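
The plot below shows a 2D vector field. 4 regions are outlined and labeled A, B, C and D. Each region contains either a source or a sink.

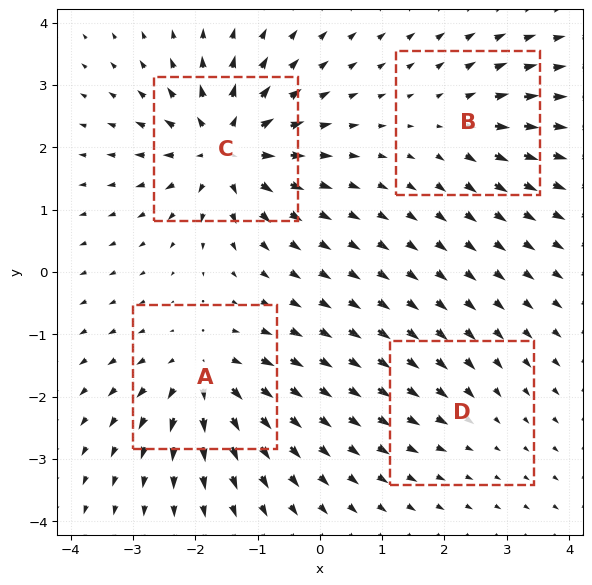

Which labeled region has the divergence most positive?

C

Divergence at each region's feature centre — A: about +6, B: about +4, C: about +9, D: about -3. Region C is most positive.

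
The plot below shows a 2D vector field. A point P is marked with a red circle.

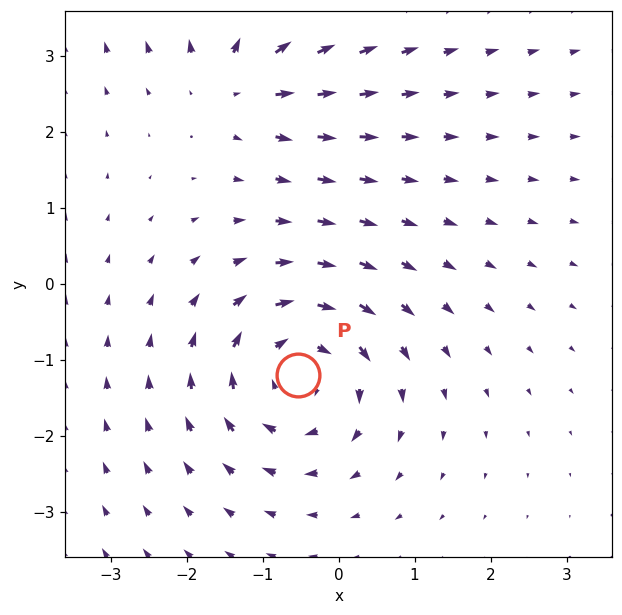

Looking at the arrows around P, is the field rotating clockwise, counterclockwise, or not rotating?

Near P at (-0.5, -1.2) the arrows circulate clockwise. The curl (z-component) there is about -4; negative curl means clockwise rotation.

clockwise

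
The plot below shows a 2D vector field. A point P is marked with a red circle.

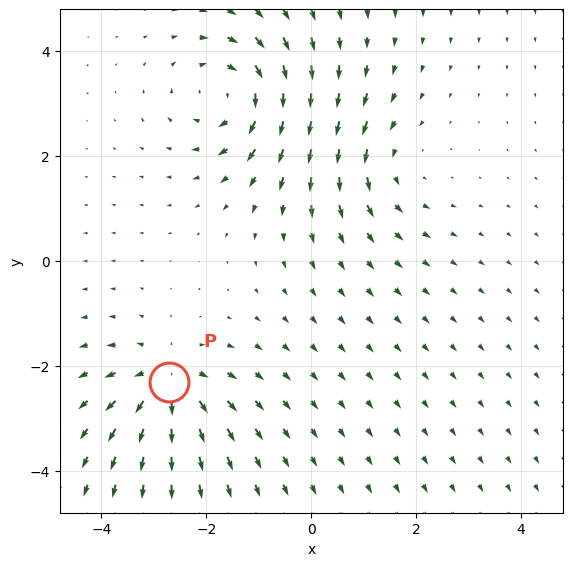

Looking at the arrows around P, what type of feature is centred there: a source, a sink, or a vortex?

source

At P (-2.7, -2.3) the arrows spread outward. Divergence about +4, curl ≈0 — positive divergence with near-zero curl is a source.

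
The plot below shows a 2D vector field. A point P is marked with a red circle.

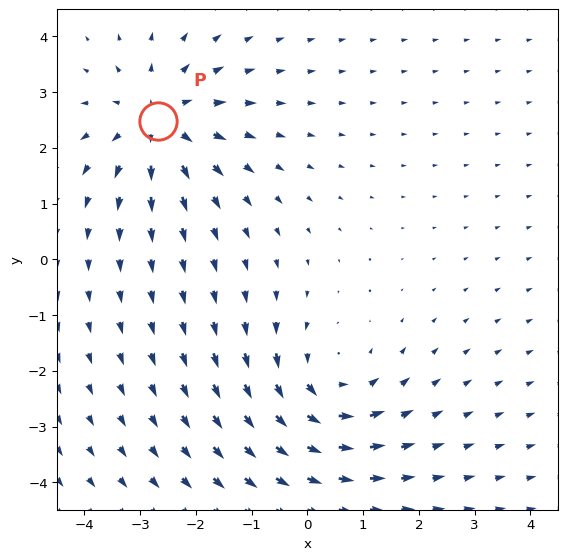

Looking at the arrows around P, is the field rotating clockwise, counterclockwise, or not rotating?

Near P at (-2.7, 2.5) the arrows show no circulation. The curl there is ≈0.

not rotating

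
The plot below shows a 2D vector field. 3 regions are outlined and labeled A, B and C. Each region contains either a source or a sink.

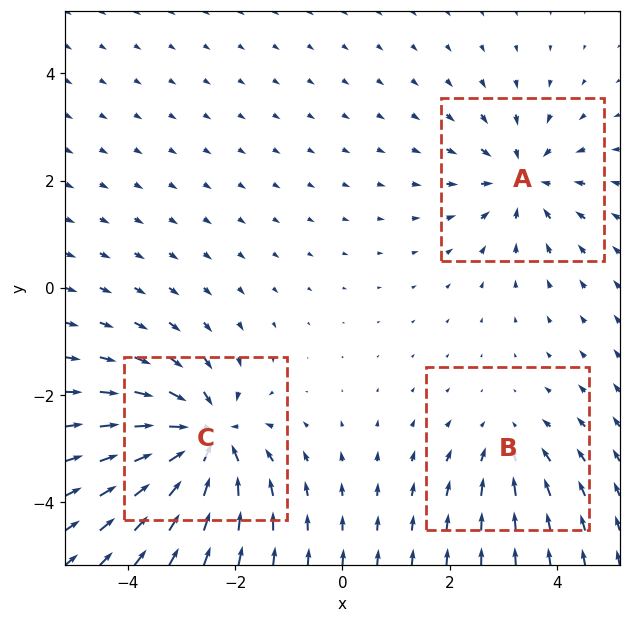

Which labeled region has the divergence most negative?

C

Divergence at each region's feature centre — A: about -3, B: about -2, C: about -5. Region C is most negative.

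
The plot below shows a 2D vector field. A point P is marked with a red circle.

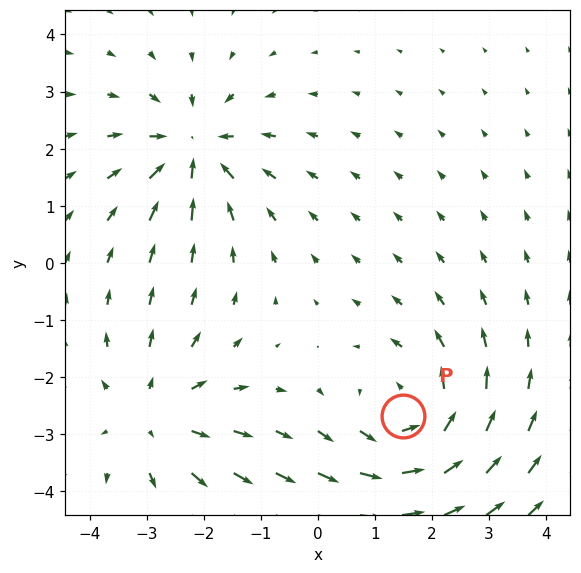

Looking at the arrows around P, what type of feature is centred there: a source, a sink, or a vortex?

vortex

At P (1.5, -2.7) the arrows circulate counterclockwise. Divergence ≈0, curl about +4 — near-zero divergence with nonzero curl is a vortex.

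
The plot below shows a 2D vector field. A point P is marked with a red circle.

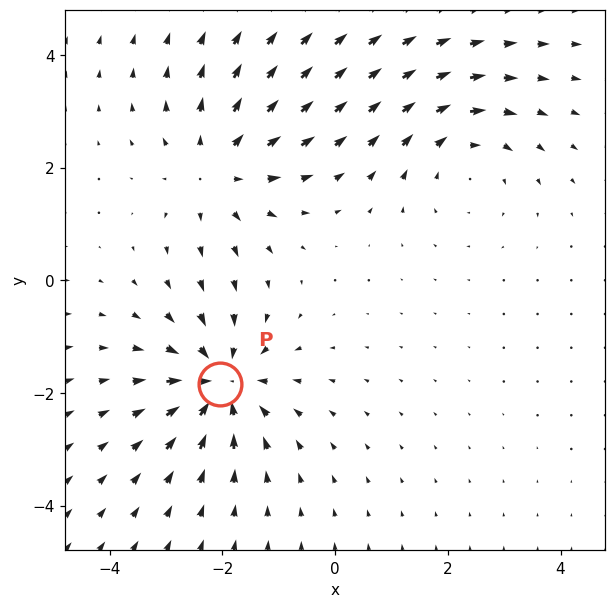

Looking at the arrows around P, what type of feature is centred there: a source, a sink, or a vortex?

sink

At P (-2.0, -1.8) the arrows converge inward. Divergence about -5, curl ≈0 — negative divergence with near-zero curl is a sink.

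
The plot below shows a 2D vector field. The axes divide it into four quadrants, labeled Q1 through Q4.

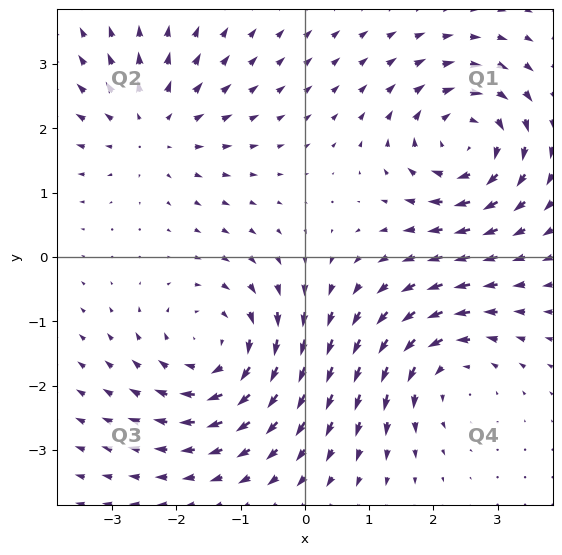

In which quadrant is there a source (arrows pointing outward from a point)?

The source sits at approximately (-2.4, 2.0), which lies in quadrant Q2. The divergence there is about +3, positive as expected for a source.

Q2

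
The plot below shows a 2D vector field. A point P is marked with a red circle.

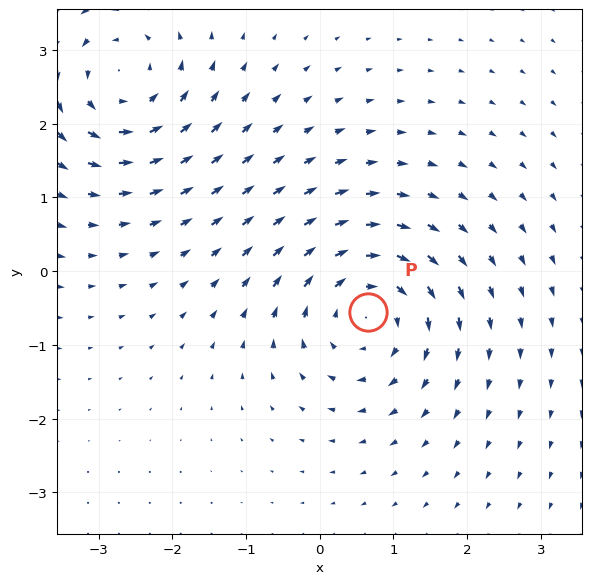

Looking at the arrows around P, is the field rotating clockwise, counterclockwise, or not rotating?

Near P at (0.7, -0.6) the arrows circulate clockwise. The curl (z-component) there is about -5; negative curl means clockwise rotation.

clockwise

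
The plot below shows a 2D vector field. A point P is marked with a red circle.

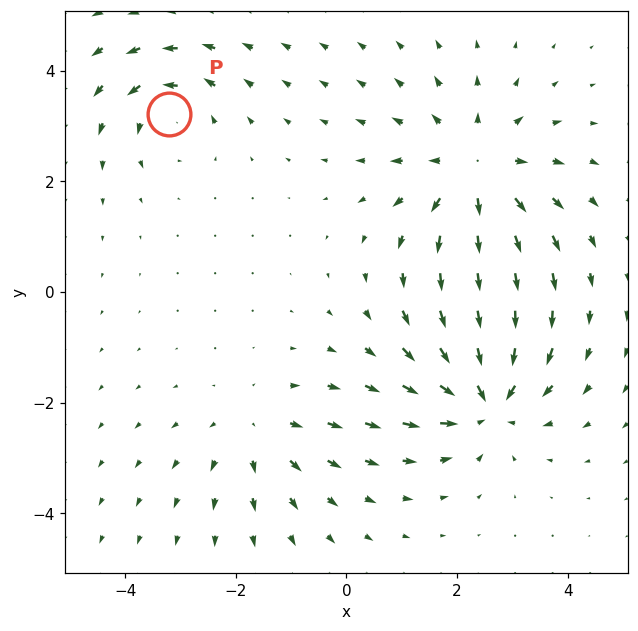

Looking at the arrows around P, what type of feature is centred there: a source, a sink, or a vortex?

At P (-3.2, 3.2) the arrows circulate counterclockwise. Divergence ≈0, curl about +4 — near-zero divergence with nonzero curl is a vortex.

vortex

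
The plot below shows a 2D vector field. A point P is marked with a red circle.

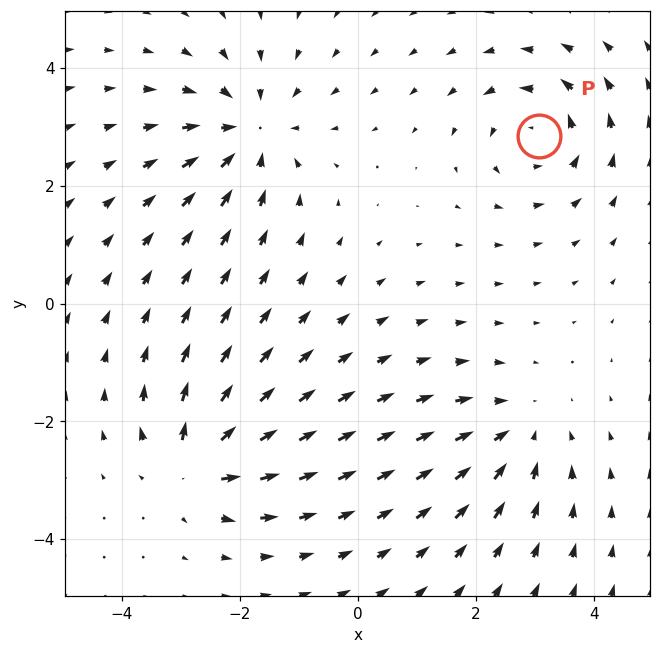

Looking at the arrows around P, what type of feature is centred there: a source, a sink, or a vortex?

vortex

At P (3.1, 2.8) the arrows circulate counterclockwise. Divergence ≈0, curl about +3 — near-zero divergence with nonzero curl is a vortex.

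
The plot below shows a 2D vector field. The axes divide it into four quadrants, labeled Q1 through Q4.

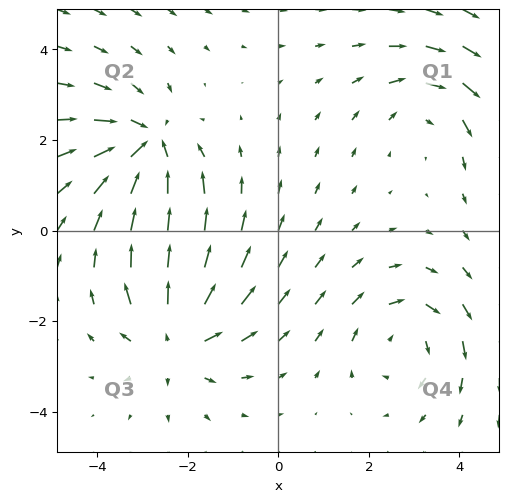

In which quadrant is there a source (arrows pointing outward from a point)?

Q3

The source sits at approximately (-2.3, -2.4), which lies in quadrant Q3. The divergence there is about +4, positive as expected for a source.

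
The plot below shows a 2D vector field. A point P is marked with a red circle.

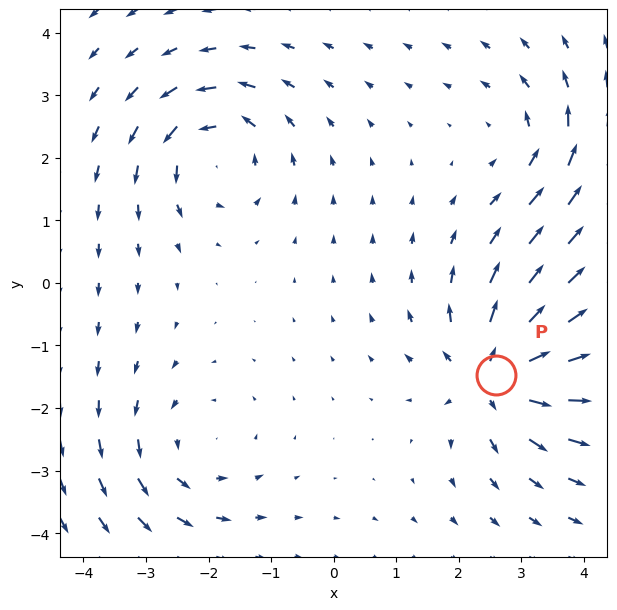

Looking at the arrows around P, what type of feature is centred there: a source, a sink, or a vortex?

source

At P (2.6, -1.5) the arrows spread outward. Divergence about +6, curl ≈0 — positive divergence with near-zero curl is a source.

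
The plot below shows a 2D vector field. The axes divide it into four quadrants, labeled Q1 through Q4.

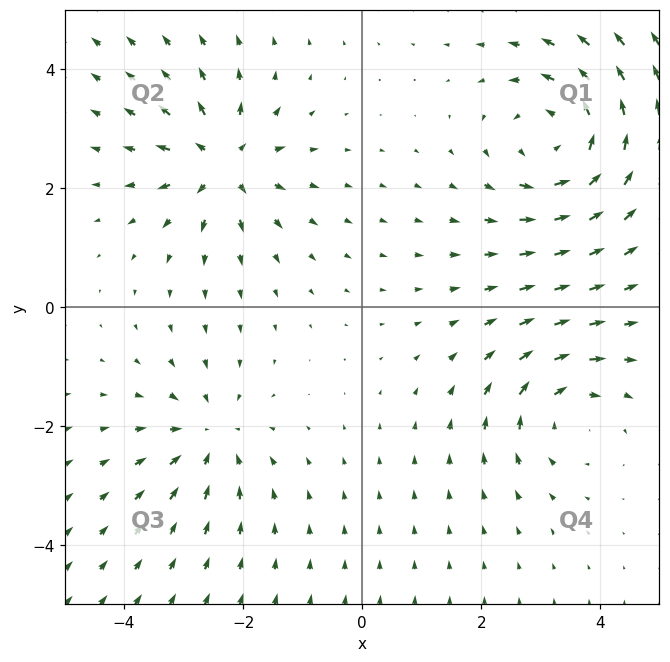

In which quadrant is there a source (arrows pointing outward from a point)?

Q2

The source sits at approximately (-2.4, 2.4), which lies in quadrant Q2. The divergence there is about +5, positive as expected for a source.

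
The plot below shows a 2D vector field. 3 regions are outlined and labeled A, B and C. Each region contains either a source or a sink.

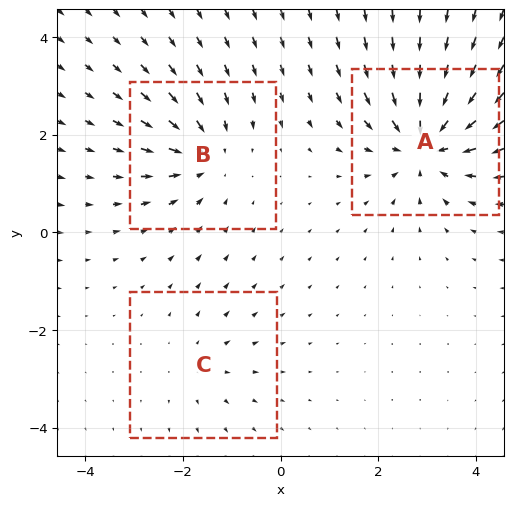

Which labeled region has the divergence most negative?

A

Divergence at each region's feature centre — A: about -5, B: about -4, C: about +2. Region A is most negative.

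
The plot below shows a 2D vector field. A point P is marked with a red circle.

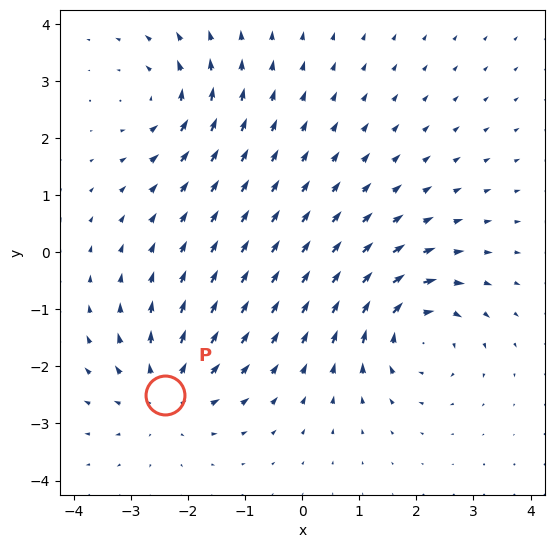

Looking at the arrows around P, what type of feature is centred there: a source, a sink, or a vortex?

At P (-2.4, -2.5) the arrows spread outward. Divergence about +4, curl ≈0 — positive divergence with near-zero curl is a source.

source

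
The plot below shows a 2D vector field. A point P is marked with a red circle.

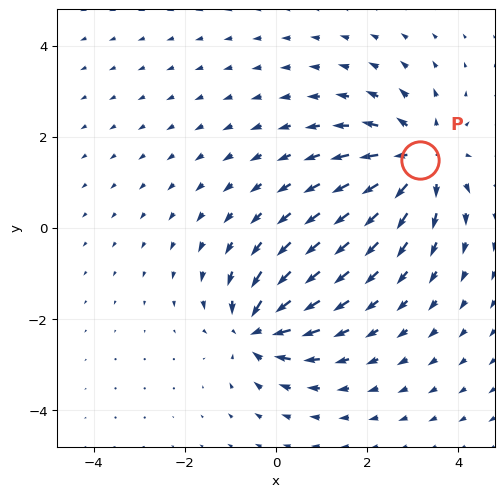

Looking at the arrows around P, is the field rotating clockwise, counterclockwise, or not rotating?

not rotating

Near P at (3.2, 1.5) the arrows show no circulation. The curl there is ≈0.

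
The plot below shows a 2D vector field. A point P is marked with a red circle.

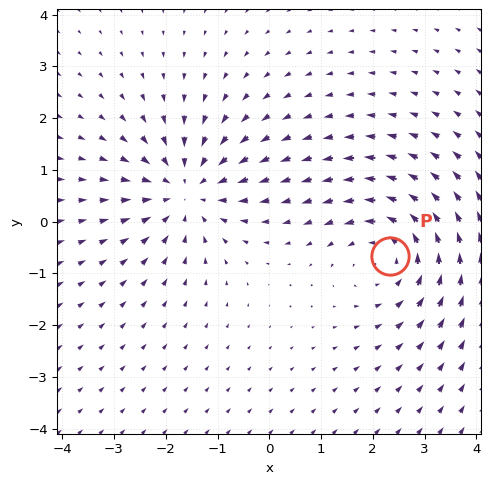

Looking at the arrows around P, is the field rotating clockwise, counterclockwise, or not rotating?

counterclockwise

Near P at (2.3, -0.7) the arrows circulate counterclockwise. The curl (z-component) there is about +3; positive curl means counterclockwise rotation.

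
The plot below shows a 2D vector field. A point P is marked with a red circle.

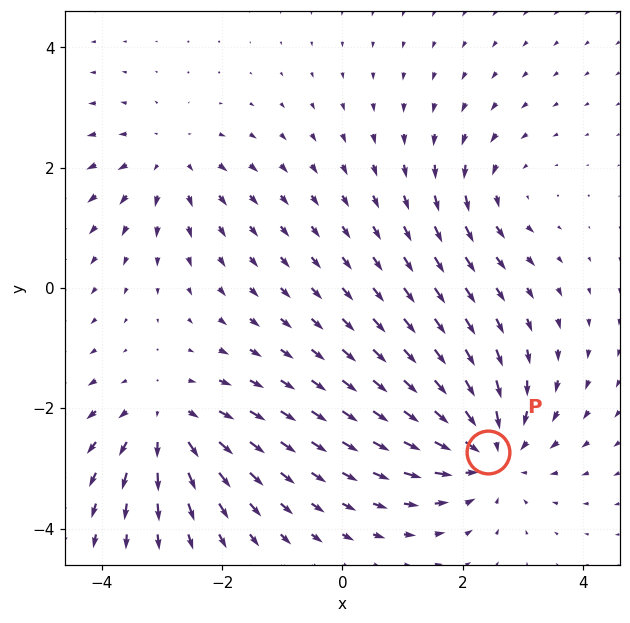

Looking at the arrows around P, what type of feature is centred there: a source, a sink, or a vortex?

sink

At P (2.4, -2.7) the arrows converge inward. Divergence about -5, curl ≈0 — negative divergence with near-zero curl is a sink.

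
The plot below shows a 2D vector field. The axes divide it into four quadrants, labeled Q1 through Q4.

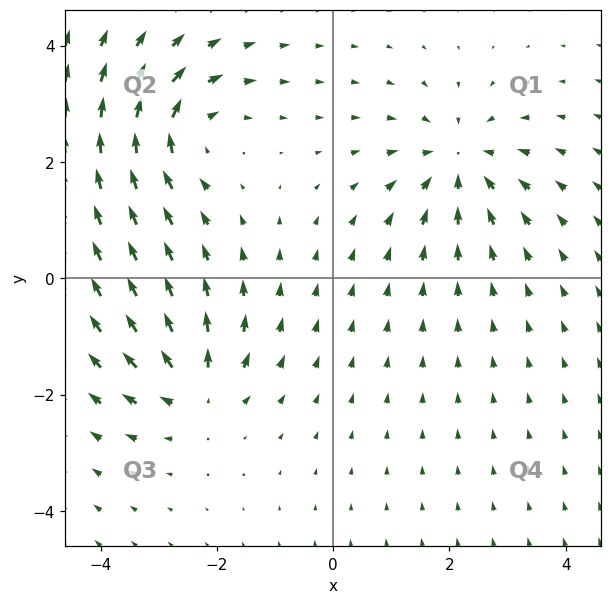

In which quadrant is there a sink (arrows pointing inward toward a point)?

Q1

The sink sits at approximately (2.2, 2.0), which lies in quadrant Q1. The divergence there is about -4, negative as expected for a sink.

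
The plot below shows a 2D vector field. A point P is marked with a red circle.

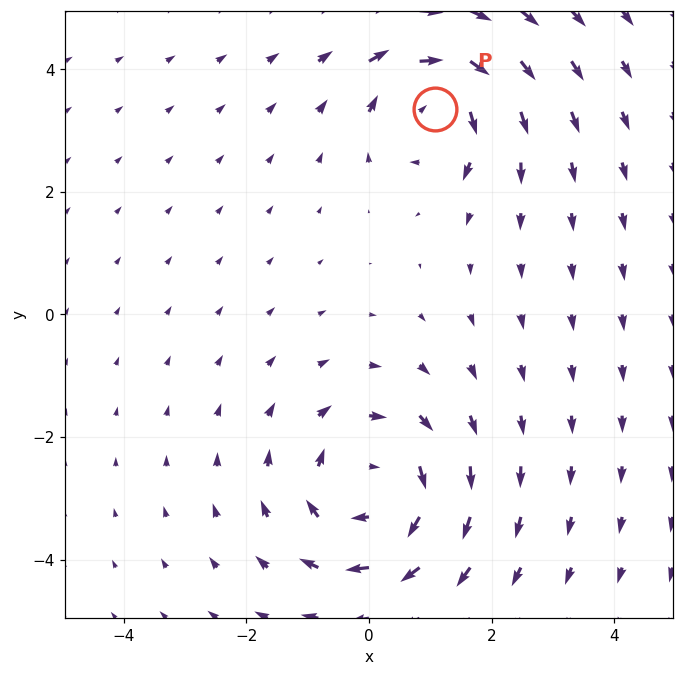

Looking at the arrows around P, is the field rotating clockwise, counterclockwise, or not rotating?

clockwise

Near P at (1.1, 3.4) the arrows circulate clockwise. The curl (z-component) there is about -5; negative curl means clockwise rotation.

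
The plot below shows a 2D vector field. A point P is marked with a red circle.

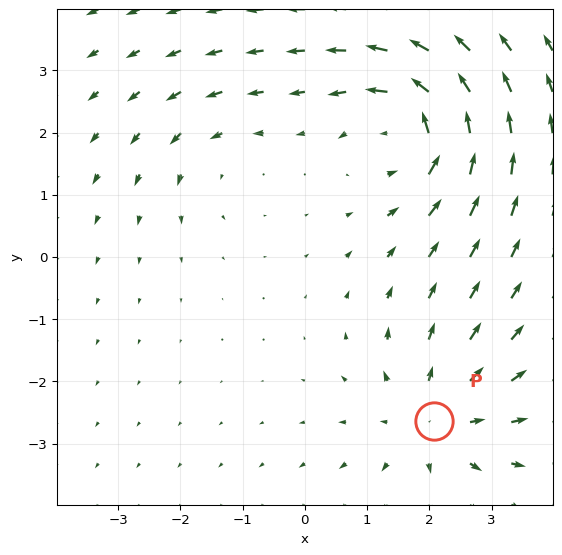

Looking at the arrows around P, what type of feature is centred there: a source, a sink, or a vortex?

At P (2.1, -2.6) the arrows spread outward. Divergence about +4, curl ≈0 — positive divergence with near-zero curl is a source.

source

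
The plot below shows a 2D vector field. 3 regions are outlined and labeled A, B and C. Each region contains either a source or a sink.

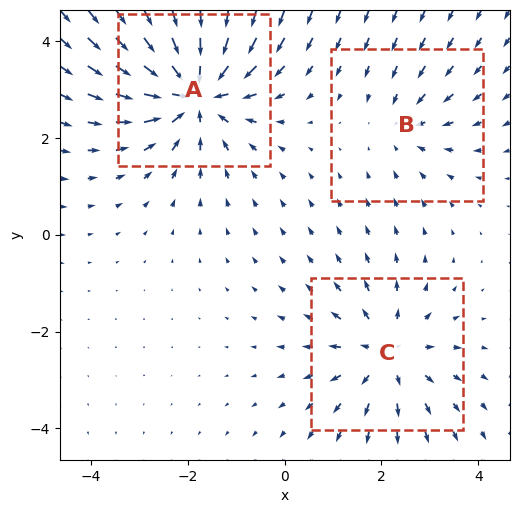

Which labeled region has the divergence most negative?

A

Divergence at each region's feature centre — A: about -5, B: about -2, C: about +3. Region A is most negative.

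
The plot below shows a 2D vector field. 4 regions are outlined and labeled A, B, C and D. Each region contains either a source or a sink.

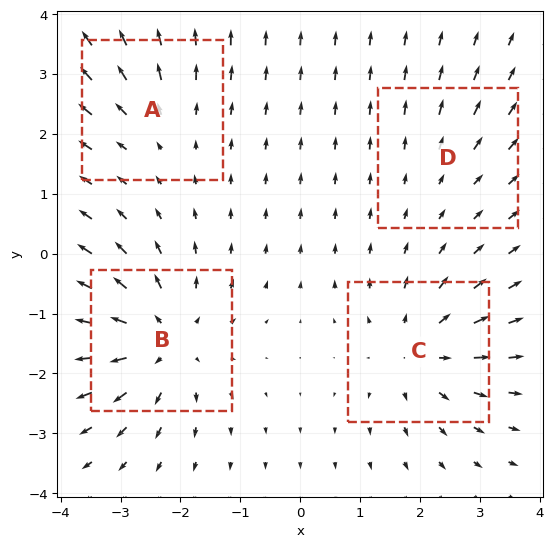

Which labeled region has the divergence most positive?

B

Divergence at each region's feature centre — A: about +3, B: about +6, C: about +5, D: about +2. Region B is most positive.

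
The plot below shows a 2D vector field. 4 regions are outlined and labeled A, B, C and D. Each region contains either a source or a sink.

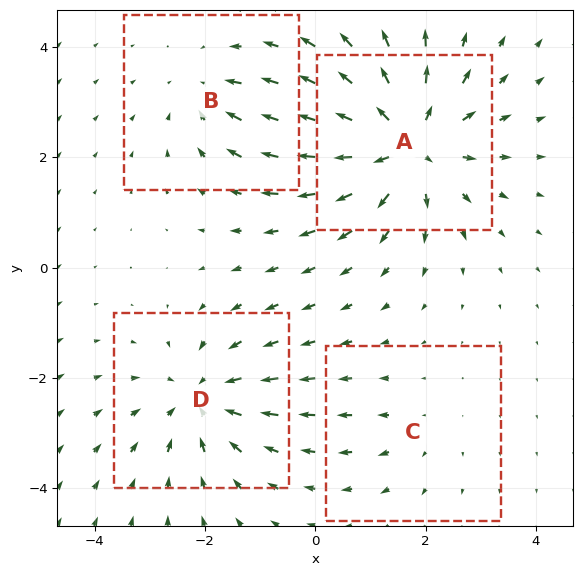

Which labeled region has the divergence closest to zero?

Divergence at each region's feature centre — A: about +6, B: about -3, C: about +2, D: about -4. Region C is closest to zero.

C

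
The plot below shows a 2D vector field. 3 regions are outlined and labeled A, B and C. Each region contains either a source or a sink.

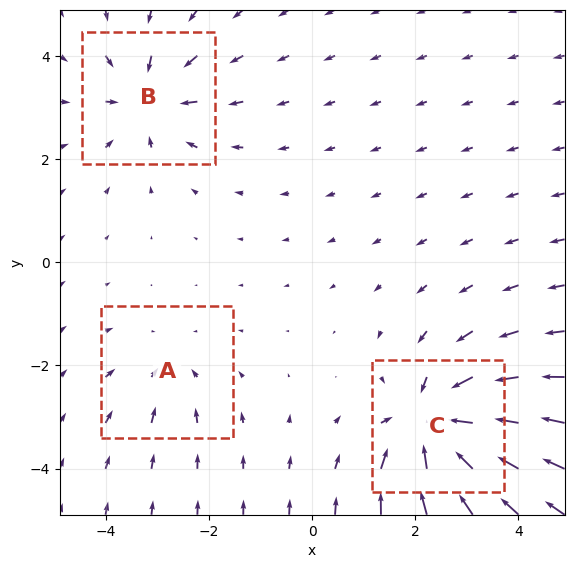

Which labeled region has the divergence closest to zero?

Divergence at each region's feature centre — A: about -2, B: about -4, C: about -6. Region A is closest to zero.

A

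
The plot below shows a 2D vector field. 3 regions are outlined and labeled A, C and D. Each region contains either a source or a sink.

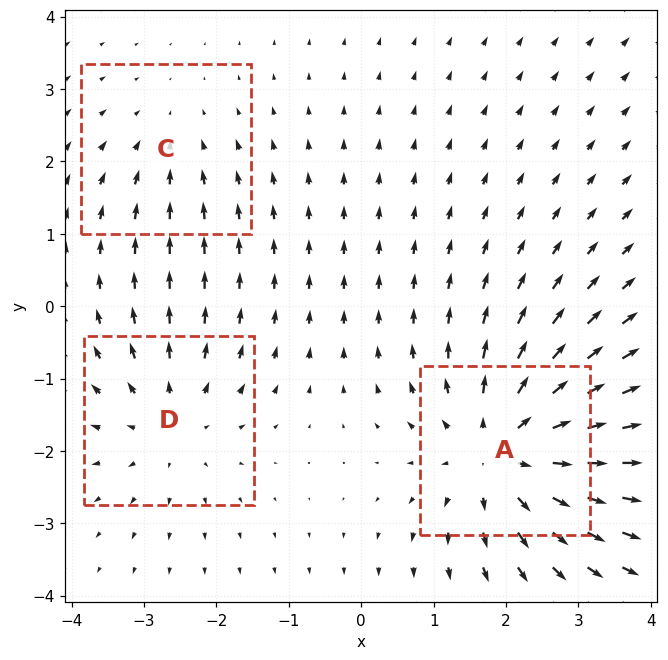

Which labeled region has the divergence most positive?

A

Divergence at each region's feature centre — A: about +5, C: about -2, D: about +3. Region A is most positive.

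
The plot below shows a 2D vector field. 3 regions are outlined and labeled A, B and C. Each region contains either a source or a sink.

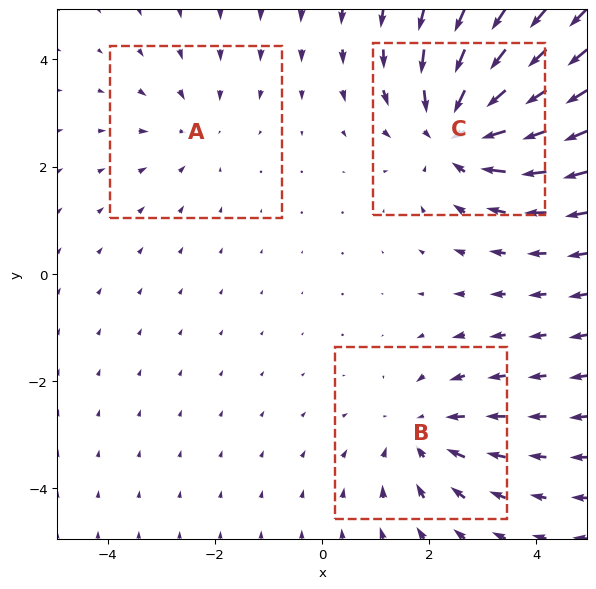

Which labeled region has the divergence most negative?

C

Divergence at each region's feature centre — A: about -2, B: about -3, C: about -5. Region C is most negative.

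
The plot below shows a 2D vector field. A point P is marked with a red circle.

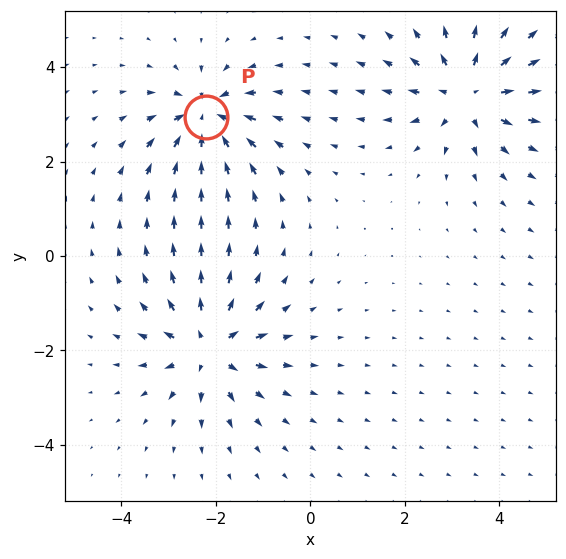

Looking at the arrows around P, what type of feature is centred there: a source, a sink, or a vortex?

sink

At P (-2.2, 2.9) the arrows converge inward. Divergence about -5, curl ≈0 — negative divergence with near-zero curl is a sink.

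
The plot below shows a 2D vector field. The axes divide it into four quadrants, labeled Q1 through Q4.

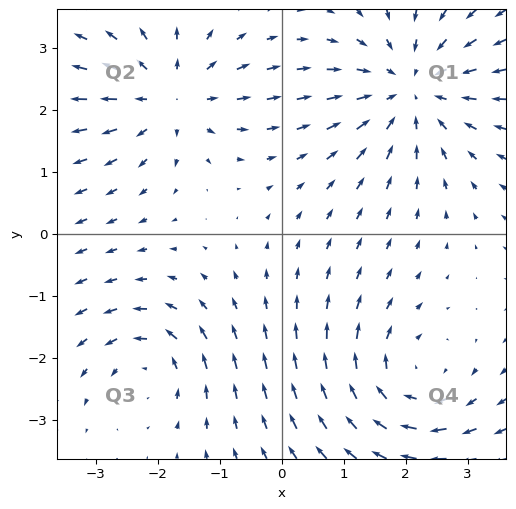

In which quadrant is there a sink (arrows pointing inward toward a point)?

The sink sits at approximately (2.1, 2.3), which lies in quadrant Q1. The divergence there is about -4, negative as expected for a sink.

Q1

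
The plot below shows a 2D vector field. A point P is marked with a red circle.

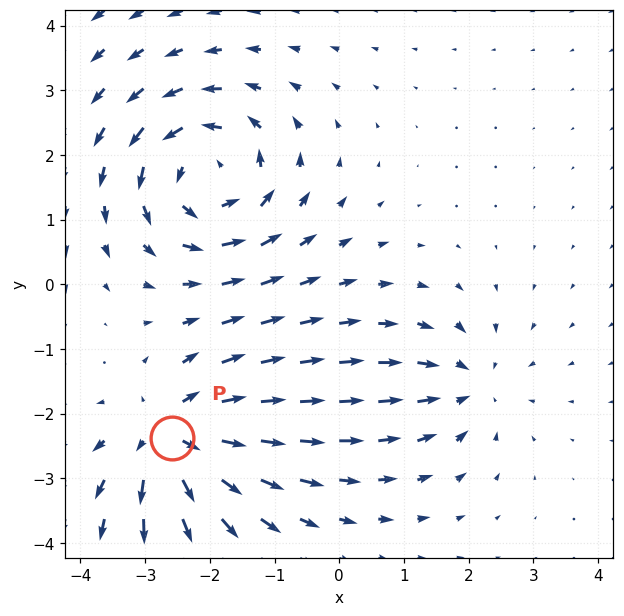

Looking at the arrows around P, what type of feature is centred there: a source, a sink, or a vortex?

At P (-2.6, -2.4) the arrows spread outward. Divergence about +5, curl ≈0 — positive divergence with near-zero curl is a source.

source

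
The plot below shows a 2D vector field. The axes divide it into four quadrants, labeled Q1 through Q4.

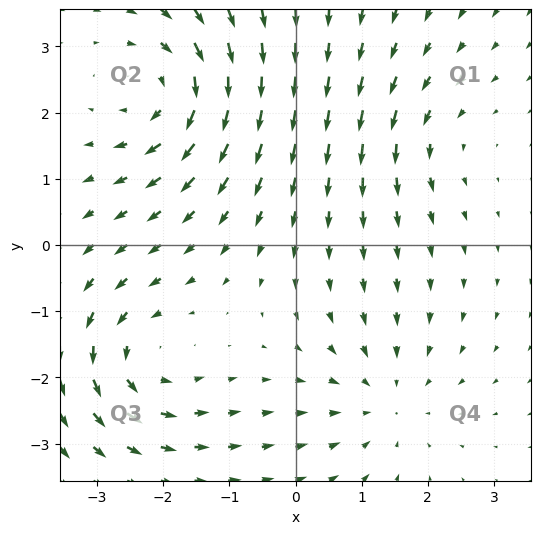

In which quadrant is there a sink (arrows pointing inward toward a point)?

Q4

The sink sits at approximately (1.4, -2.3), which lies in quadrant Q4. The divergence there is about -3, negative as expected for a sink.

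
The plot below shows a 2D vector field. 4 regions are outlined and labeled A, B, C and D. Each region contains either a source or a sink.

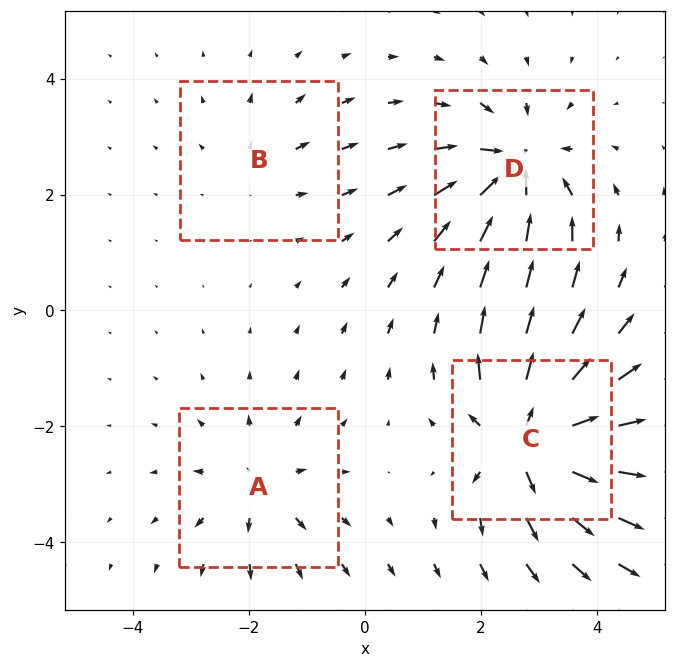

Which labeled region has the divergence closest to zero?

B

Divergence at each region's feature centre — A: about +4, B: about +2, C: about +8, D: about -6. Region B is closest to zero.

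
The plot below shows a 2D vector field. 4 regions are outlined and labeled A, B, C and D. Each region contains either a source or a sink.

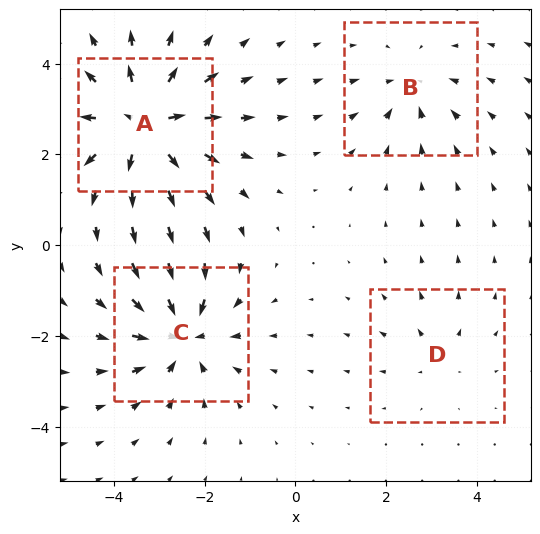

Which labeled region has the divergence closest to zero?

D

Divergence at each region's feature centre — A: about +7, B: about -3, C: about -6, D: about +2. Region D is closest to zero.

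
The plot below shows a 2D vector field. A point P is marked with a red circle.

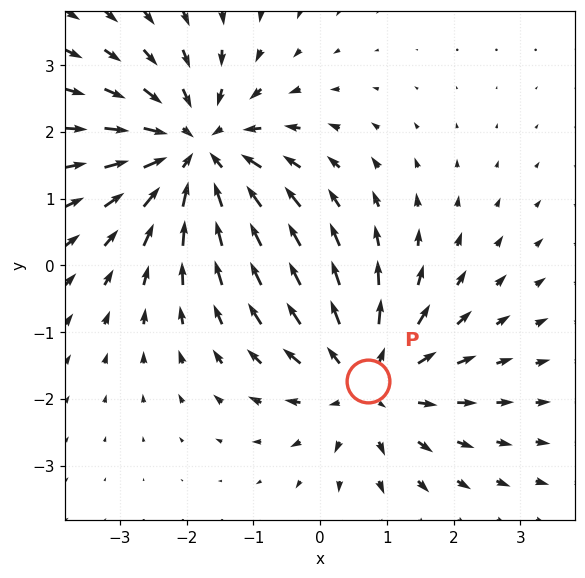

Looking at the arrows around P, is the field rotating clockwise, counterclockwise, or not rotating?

Near P at (0.7, -1.7) the arrows show no circulation. The curl there is ≈0.

not rotating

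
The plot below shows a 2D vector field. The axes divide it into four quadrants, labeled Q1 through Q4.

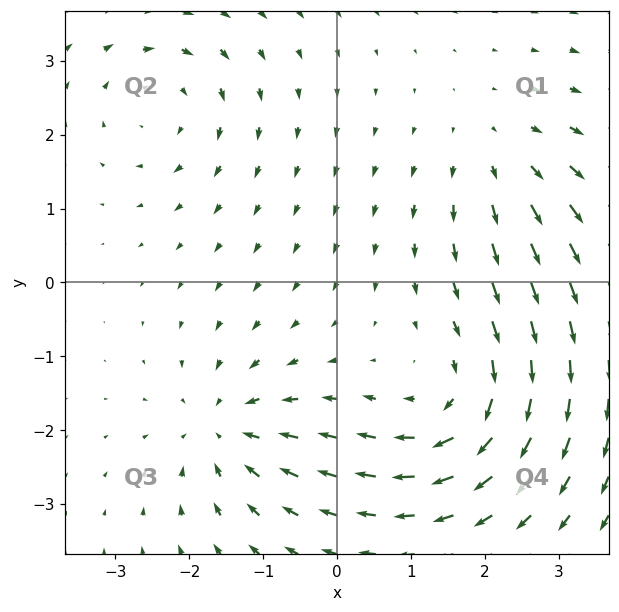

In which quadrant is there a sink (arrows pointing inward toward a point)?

The sink sits at approximately (-1.5, -2.0), which lies in quadrant Q3. The divergence there is about -4, negative as expected for a sink.

Q3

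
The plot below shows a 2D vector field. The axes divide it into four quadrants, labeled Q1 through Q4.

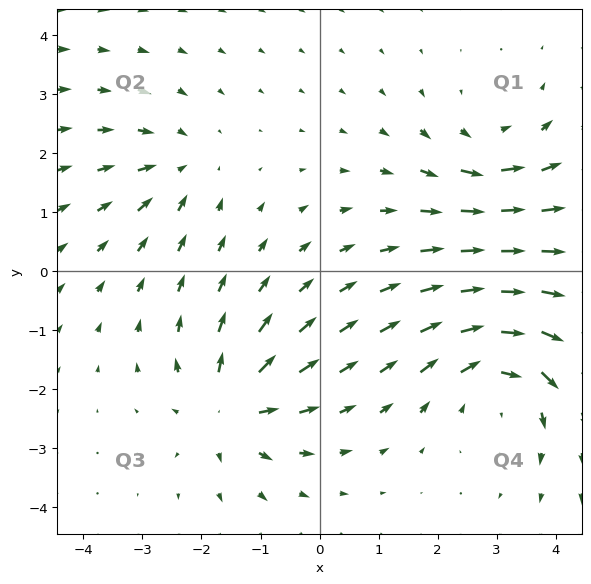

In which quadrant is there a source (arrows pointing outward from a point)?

The source sits at approximately (-1.5, -2.3), which lies in quadrant Q3. The divergence there is about +5, positive as expected for a source.

Q3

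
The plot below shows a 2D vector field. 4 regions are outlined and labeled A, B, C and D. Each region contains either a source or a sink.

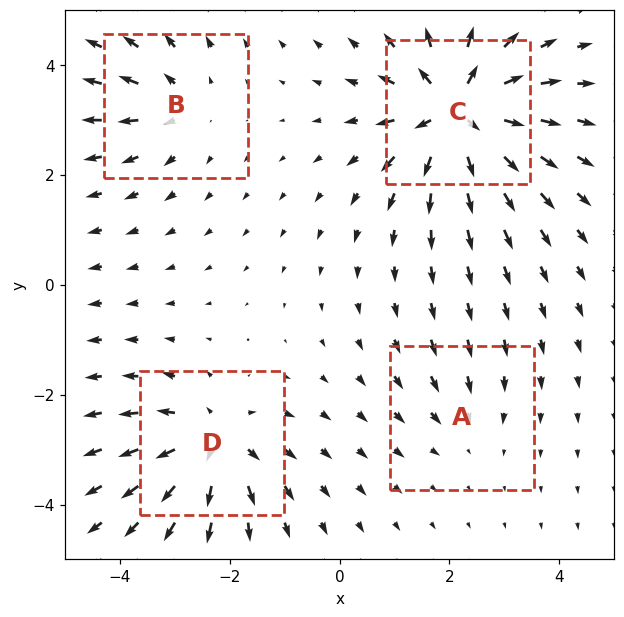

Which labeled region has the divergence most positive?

Divergence at each region's feature centre — A: about -2, B: about +4, C: about +8, D: about +6. Region C is most positive.

C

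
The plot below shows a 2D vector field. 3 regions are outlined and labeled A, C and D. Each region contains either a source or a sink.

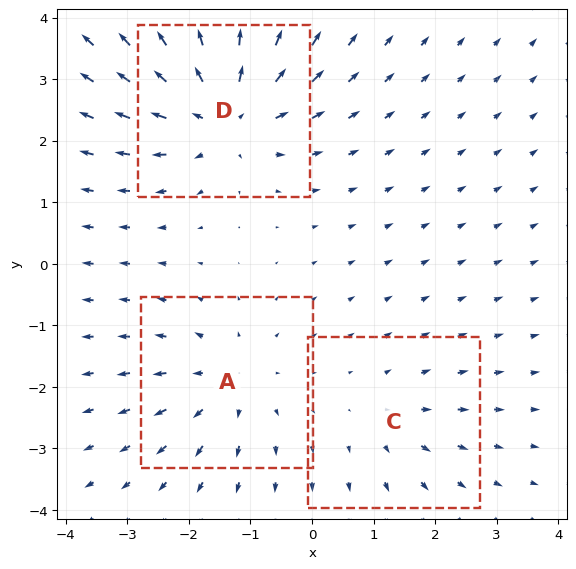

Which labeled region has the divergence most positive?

D

Divergence at each region's feature centre — A: about +3, C: about +2, D: about +5. Region D is most positive.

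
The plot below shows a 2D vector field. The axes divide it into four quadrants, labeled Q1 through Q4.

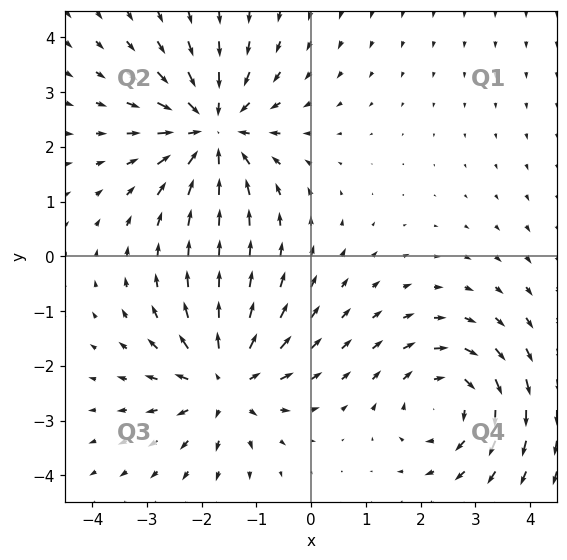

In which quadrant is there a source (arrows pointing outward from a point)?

Q3

The source sits at approximately (-1.6, -2.3), which lies in quadrant Q3. The divergence there is about +3, positive as expected for a source.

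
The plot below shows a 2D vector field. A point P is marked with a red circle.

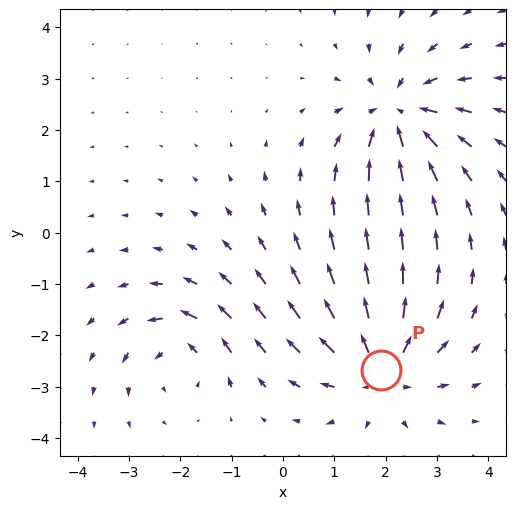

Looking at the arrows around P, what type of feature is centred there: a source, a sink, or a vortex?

At P (1.9, -2.7) the arrows spread outward. Divergence about +4, curl ≈0 — positive divergence with near-zero curl is a source.

source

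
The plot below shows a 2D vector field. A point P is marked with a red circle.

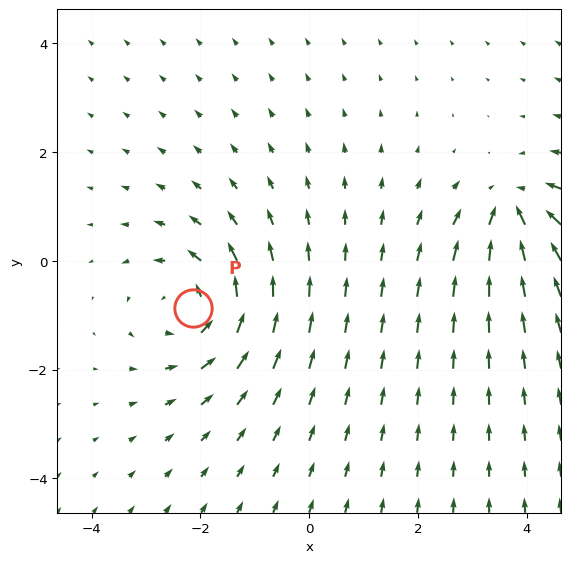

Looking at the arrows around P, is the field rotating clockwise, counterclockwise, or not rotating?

Near P at (-2.1, -0.9) the arrows circulate counterclockwise. The curl (z-component) there is about +5; positive curl means counterclockwise rotation.

counterclockwise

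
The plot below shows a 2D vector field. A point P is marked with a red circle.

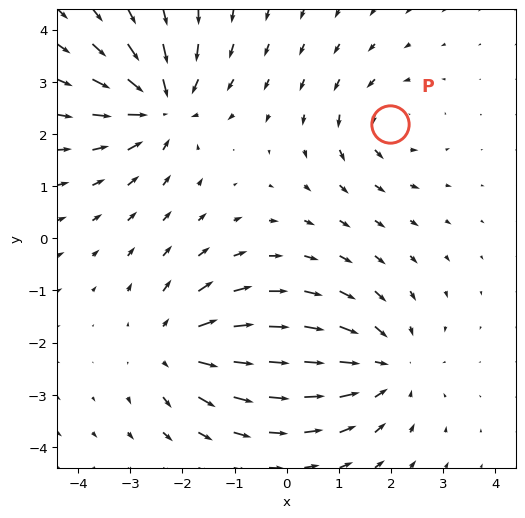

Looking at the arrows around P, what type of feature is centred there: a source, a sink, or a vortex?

At P (2.0, 2.2) the arrows circulate counterclockwise. Divergence ≈0, curl about +4 — near-zero divergence with nonzero curl is a vortex.

vortex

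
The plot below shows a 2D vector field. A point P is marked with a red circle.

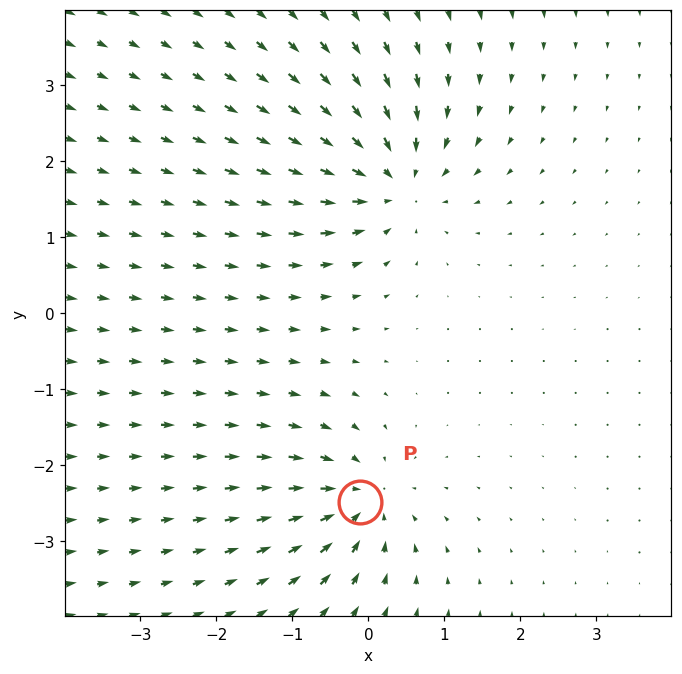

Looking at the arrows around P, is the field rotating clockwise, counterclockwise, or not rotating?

Near P at (-0.1, -2.5) the arrows show no circulation. The curl there is ≈0.

not rotating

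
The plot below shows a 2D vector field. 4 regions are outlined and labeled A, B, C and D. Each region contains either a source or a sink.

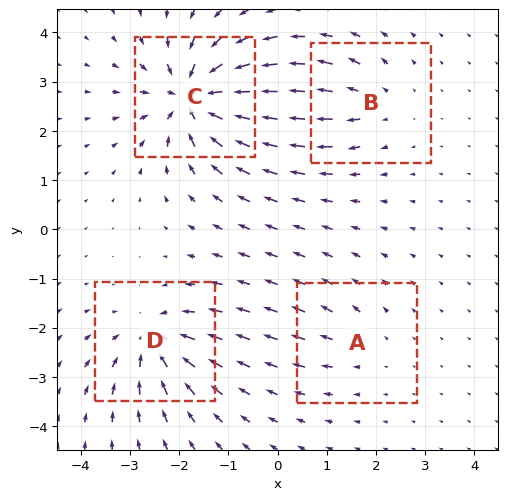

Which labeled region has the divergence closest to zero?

A

Divergence at each region's feature centre — A: about +3, B: about +4, C: about -9, D: about -6. Region A is closest to zero.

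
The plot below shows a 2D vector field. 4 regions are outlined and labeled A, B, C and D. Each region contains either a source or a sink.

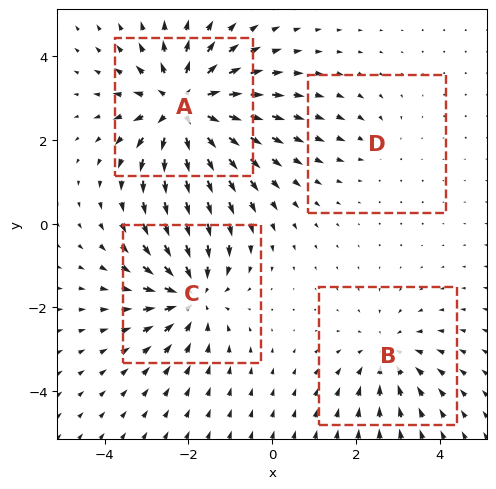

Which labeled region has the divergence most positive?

A

Divergence at each region's feature centre — A: about +7, B: about -3, C: about -5, D: about -2. Region A is most positive.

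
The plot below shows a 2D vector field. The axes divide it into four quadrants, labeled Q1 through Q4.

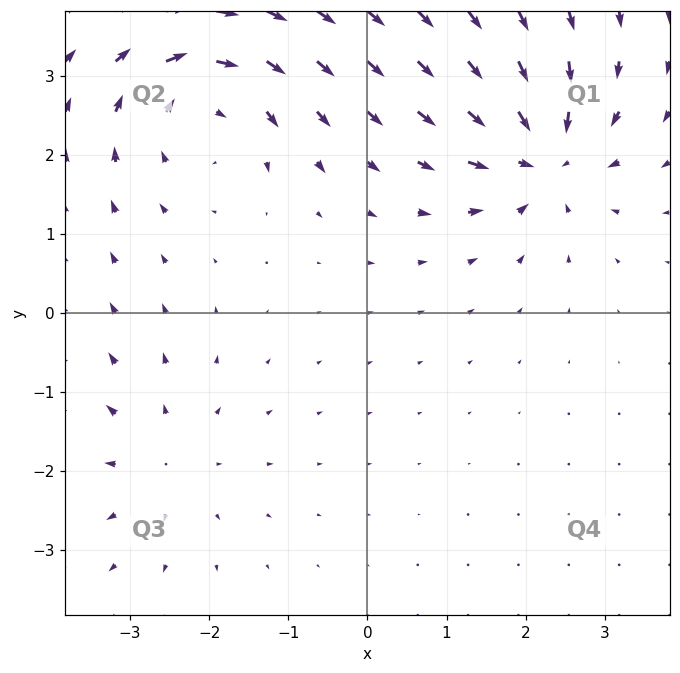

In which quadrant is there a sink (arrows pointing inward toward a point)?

Q1

The sink sits at approximately (2.2, 2.0), which lies in quadrant Q1. The divergence there is about -7, negative as expected for a sink.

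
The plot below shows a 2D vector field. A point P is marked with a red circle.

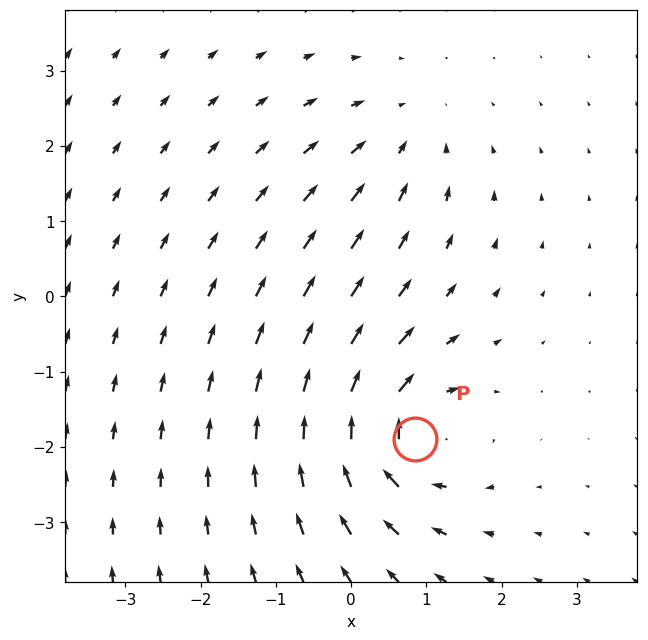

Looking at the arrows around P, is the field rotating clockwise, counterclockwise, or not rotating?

clockwise

Near P at (0.8, -1.9) the arrows circulate clockwise. The curl (z-component) there is about -7; negative curl means clockwise rotation.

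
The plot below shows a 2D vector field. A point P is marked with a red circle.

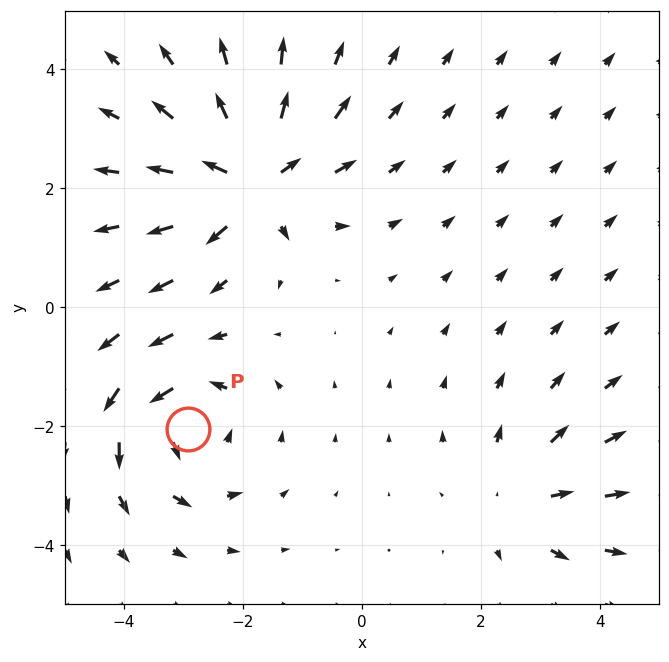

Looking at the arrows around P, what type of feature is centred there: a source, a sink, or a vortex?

At P (-2.9, -2.0) the arrows circulate counterclockwise. Divergence ≈0, curl about +5 — near-zero divergence with nonzero curl is a vortex.

vortex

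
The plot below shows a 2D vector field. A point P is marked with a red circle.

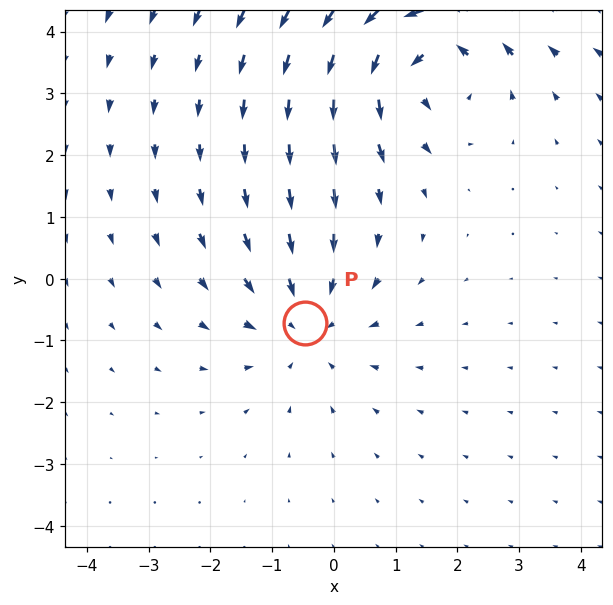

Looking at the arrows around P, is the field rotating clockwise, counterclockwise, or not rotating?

not rotating

Near P at (-0.5, -0.7) the arrows show no circulation. The curl there is ≈0.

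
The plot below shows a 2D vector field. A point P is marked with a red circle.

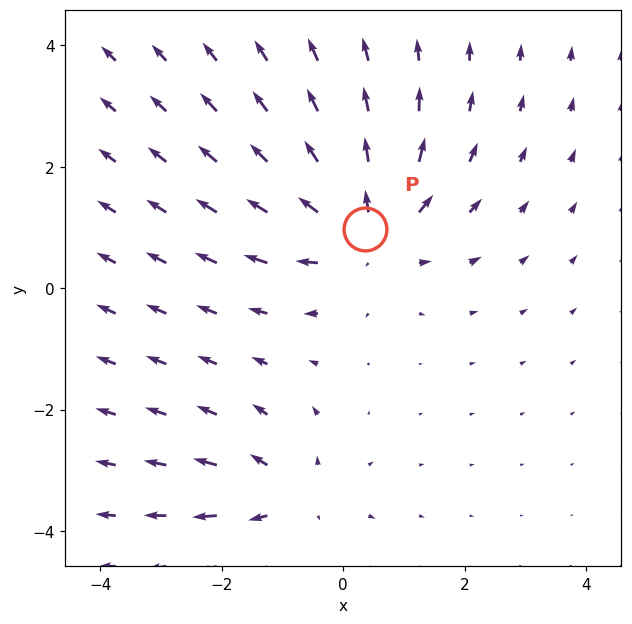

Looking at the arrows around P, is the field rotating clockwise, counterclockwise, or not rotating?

not rotating

Near P at (0.4, 1.0) the arrows show no circulation. The curl there is ≈0.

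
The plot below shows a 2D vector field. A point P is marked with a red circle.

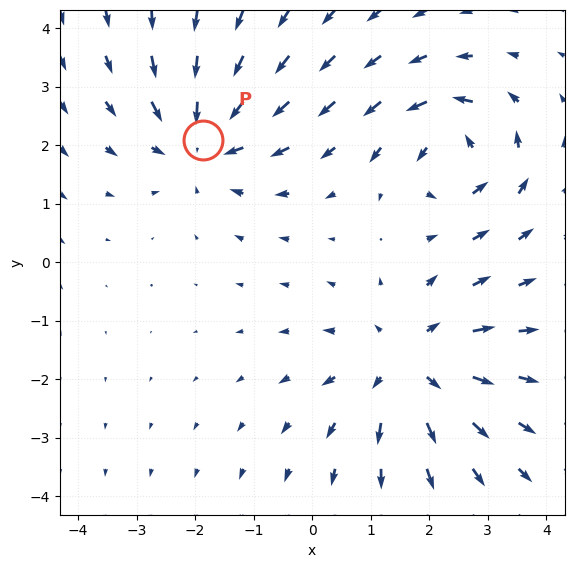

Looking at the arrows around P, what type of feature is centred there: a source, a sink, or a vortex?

At P (-1.9, 2.1) the arrows converge inward. Divergence about -3, curl ≈0 — negative divergence with near-zero curl is a sink.

sink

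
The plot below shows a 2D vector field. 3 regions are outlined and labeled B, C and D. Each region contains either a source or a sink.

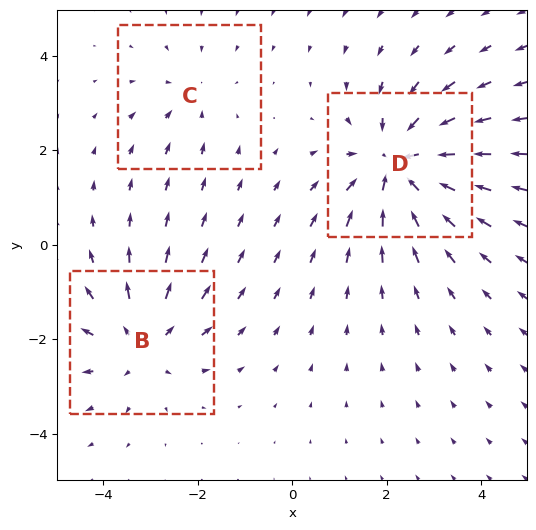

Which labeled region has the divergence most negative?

D

Divergence at each region's feature centre — B: about +3, C: about -2, D: about -4. Region D is most negative.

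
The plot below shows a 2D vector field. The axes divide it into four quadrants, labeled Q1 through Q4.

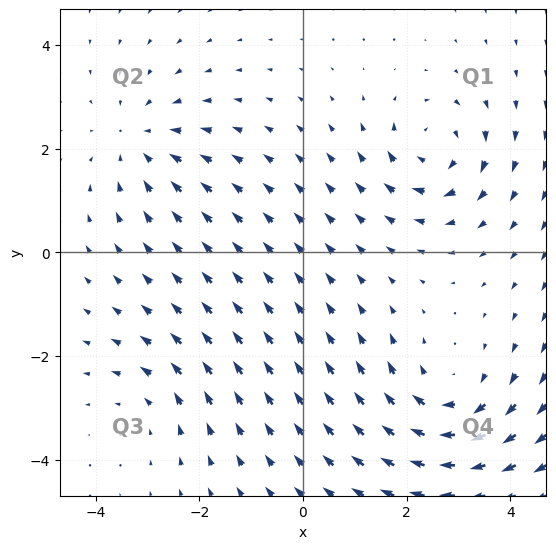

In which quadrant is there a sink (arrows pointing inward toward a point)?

Q2

The sink sits at approximately (-3.1, 2.1), which lies in quadrant Q2. The divergence there is about -3, negative as expected for a sink.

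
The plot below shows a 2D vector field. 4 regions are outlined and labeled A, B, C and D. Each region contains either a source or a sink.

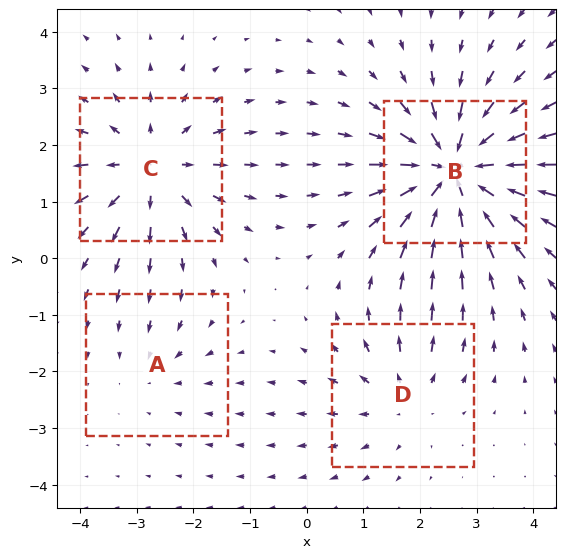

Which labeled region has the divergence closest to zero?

Divergence at each region's feature centre — A: about -2, B: about -7, C: about +5, D: about +3. Region A is closest to zero.

A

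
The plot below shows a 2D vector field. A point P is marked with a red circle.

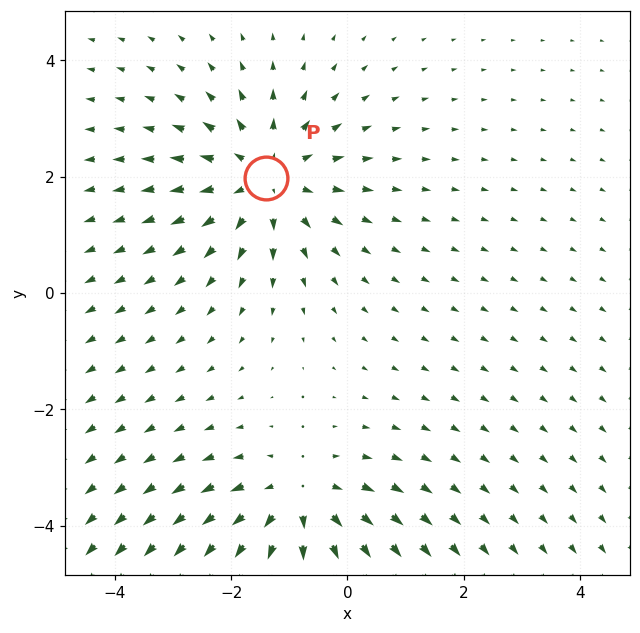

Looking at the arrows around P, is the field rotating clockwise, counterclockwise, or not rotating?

Near P at (-1.4, 2.0) the arrows show no circulation. The curl there is ≈0.

not rotating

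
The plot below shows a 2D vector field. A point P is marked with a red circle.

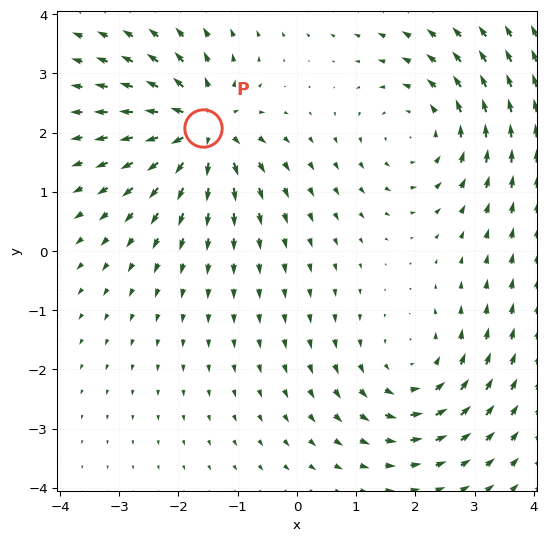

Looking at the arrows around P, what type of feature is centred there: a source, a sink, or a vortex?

source

At P (-1.6, 2.1) the arrows spread outward. Divergence about +5, curl ≈0 — positive divergence with near-zero curl is a source.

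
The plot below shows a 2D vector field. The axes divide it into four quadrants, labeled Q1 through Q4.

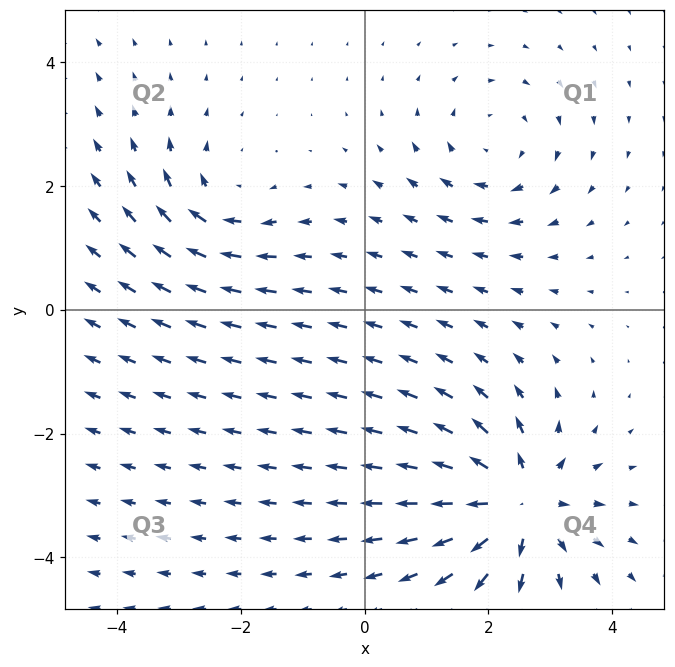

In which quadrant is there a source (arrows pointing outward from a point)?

The source sits at approximately (2.5, -3.1), which lies in quadrant Q4. The divergence there is about +6, positive as expected for a source.

Q4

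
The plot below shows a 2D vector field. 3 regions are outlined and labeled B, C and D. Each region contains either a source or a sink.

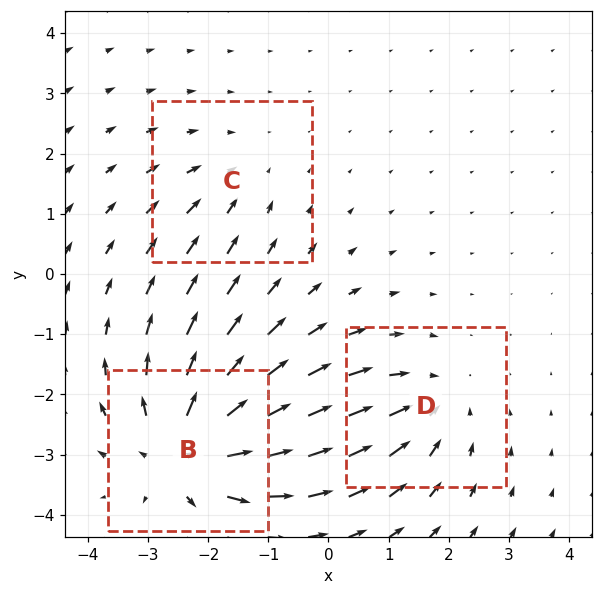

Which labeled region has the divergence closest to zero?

Divergence at each region's feature centre — B: about +5, C: about -2, D: about -3. Region C is closest to zero.

C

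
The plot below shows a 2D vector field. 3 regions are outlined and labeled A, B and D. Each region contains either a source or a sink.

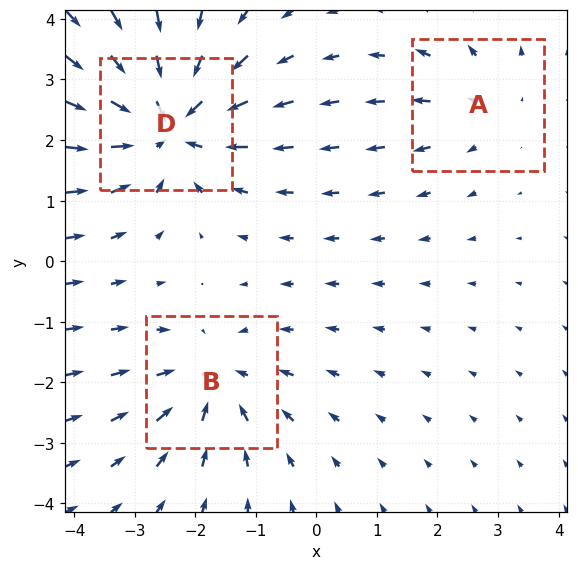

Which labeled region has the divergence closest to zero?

Divergence at each region's feature centre — A: about +2, B: about -3, D: about -4. Region A is closest to zero.

A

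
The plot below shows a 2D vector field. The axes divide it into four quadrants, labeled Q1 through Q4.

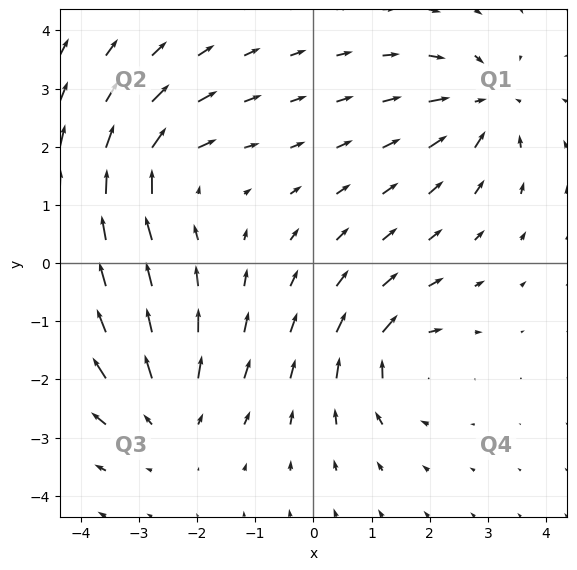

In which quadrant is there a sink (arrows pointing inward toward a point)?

The sink sits at approximately (2.9, 2.7), which lies in quadrant Q1. The divergence there is about -5, negative as expected for a sink.

Q1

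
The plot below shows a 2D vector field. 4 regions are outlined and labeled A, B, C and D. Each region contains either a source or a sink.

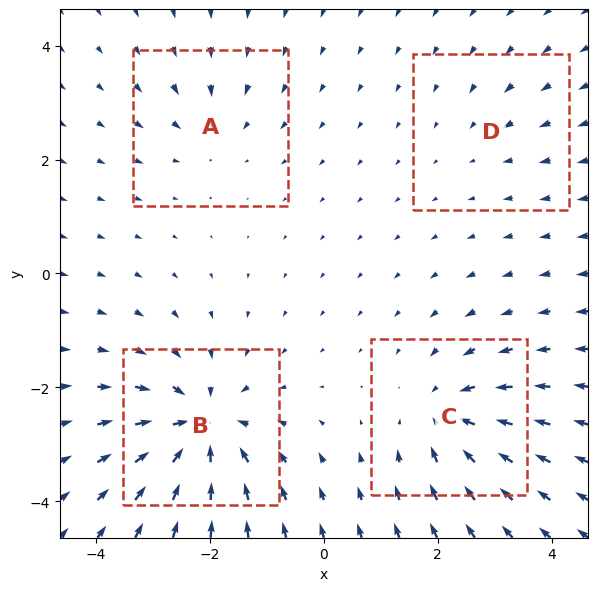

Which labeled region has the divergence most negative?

B

Divergence at each region's feature centre — A: about -3, B: about -8, C: about -6, D: about -2. Region B is most negative.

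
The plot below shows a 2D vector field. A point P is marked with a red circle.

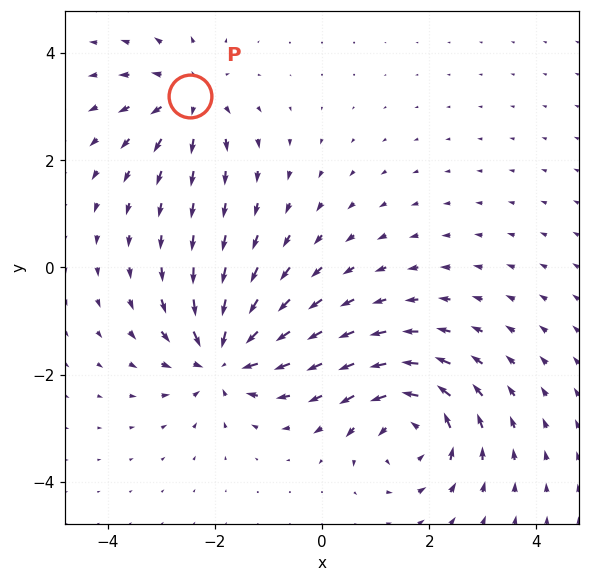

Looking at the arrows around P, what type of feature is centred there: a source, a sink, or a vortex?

At P (-2.5, 3.2) the arrows spread outward. Divergence about +4, curl ≈0 — positive divergence with near-zero curl is a source.

source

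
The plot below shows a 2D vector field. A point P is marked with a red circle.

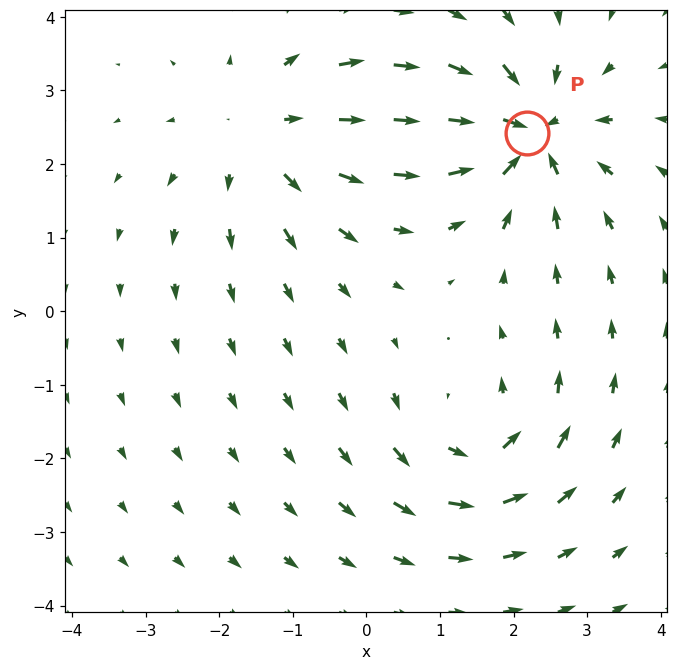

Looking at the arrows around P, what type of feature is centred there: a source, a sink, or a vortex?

At P (2.2, 2.4) the arrows converge inward. Divergence about -6, curl ≈0 — negative divergence with near-zero curl is a sink.

sink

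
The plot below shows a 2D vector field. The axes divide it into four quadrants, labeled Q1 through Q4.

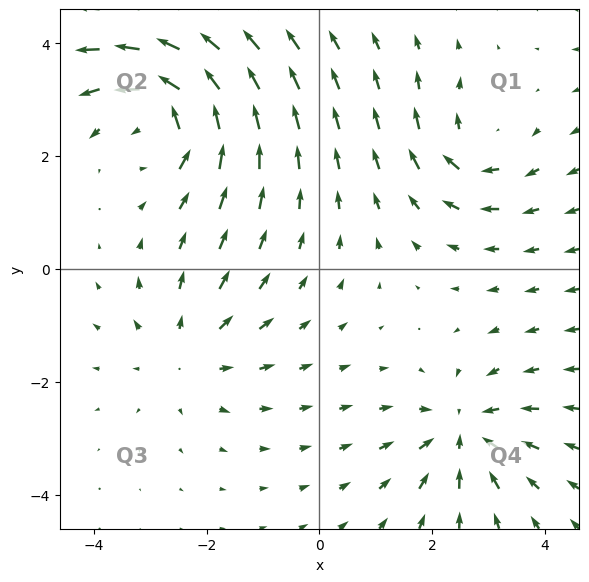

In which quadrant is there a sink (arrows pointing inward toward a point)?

The sink sits at approximately (2.6, -2.9), which lies in quadrant Q4. The divergence there is about -4, negative as expected for a sink.

Q4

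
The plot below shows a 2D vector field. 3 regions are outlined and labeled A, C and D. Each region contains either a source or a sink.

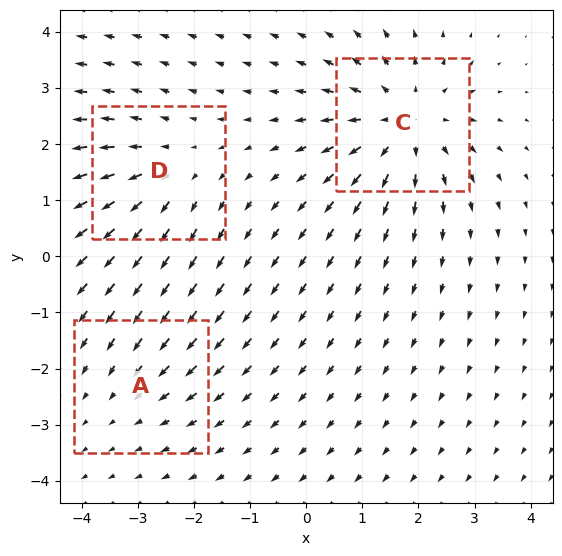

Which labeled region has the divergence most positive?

C

Divergence at each region's feature centre — A: about -2, C: about +5, D: about +3. Region C is most positive.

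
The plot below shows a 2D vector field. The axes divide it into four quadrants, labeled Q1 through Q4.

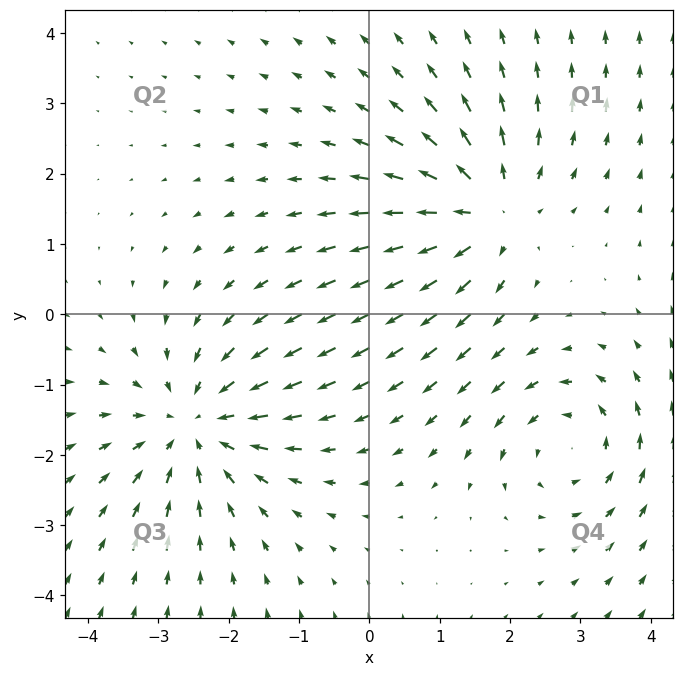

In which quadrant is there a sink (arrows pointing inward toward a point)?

The sink sits at approximately (-2.5, -1.6), which lies in quadrant Q3. The divergence there is about -4, negative as expected for a sink.

Q3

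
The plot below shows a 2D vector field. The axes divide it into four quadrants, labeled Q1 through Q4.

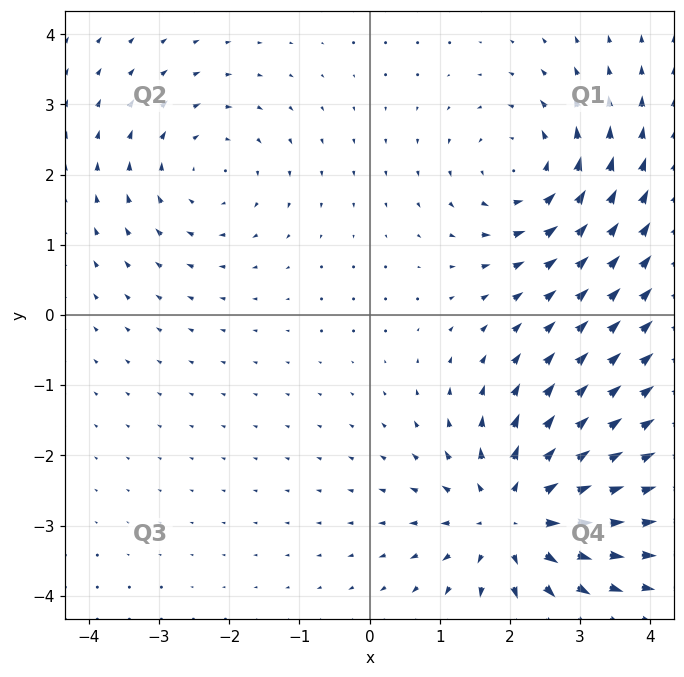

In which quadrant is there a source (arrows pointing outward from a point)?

Q4

The source sits at approximately (2.1, -2.9), which lies in quadrant Q4. The divergence there is about +4, positive as expected for a source.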